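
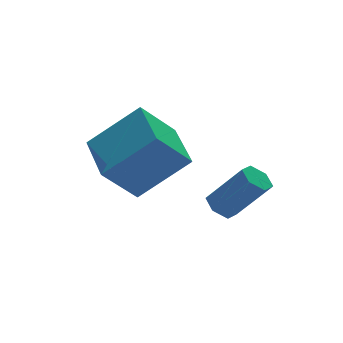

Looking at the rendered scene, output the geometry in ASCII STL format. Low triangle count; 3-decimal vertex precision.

solid 
facet normal -0.692 0.299 -0.657
outer loop
vertex -2.076 -0.122 1.0
vertex -1.569 1.784 1.332
vertex -0.907 -0.211 -0.272
endloop
endfacet
facet normal -0.253 -0.953 -0.166
outer loop
vertex 0.609 -0.864 1.168
vertex -2.076 -0.122 1.0
vertex -0.907 -0.211 -0.272
endloop
endfacet
facet normal -0.692 0.299 -0.657
outer loop
vertex -0.907 -0.211 -0.272
vertex -1.569 1.784 1.332
vertex -0.4 1.695 0.06
endloop
endfacet
facet normal 0.676 -0.052 -0.735
outer loop
vertex -0.4 1.695 0.06
vertex 0.609 -0.864 1.168
vertex -0.907 -0.211 -0.272
endloop
endfacet
facet normal -0.676 0.052 0.735
outer loop
vertex -2.076 -0.122 1.0
vertex -0.053 1.131 2.772
vertex -1.569 1.784 1.332
endloop
endfacet
facet normal -0.253 -0.953 -0.166
outer loop
vertex -0.56 -0.775 2.44
vertex -2.076 -0.122 1.0
vertex 0.609 -0.864 1.168
endloop
endfacet
facet normal -0.676 0.052 0.735
outer loop
vertex -0.56 -0.775 2.44
vertex -0.053 1.131 2.772
vertex -2.076 -0.122 1.0
endloop
endfacet
facet normal 0.253 0.953 0.166
outer loop
vertex -1.569 1.784 1.332
vertex -0.053 1.131 2.772
vertex -0.4 1.695 0.06
endloop
endfacet
facet normal 0.676 -0.052 -0.735
outer loop
vertex 1.116 1.042 1.5
vertex 0.609 -0.864 1.168
vertex -0.4 1.695 0.06
endloop
endfacet
facet normal 0.253 0.953 0.166
outer loop
vertex -0.4 1.695 0.06
vertex -0.053 1.131 2.772
vertex 1.116 1.042 1.5
endloop
endfacet
facet normal 0.692 -0.299 0.657
outer loop
vertex 1.116 1.042 1.5
vertex -0.56 -0.775 2.44
vertex 0.609 -0.864 1.168
endloop
endfacet
facet normal 0.692 -0.299 0.657
outer loop
vertex -0.053 1.131 2.772
vertex -0.56 -0.775 2.44
vertex 1.116 1.042 1.5
endloop
endfacet
facet normal -0.455 0.426 -0.782
outer loop
vertex 2.096 -1.021 -1.507
vertex 1.682 -0.789 -1.14
vertex 2.181 -0.48 -1.262
endloop
endfacet
facet normal 0.879 0.075 -0.471
outer loop
vertex 2.096 -1.021 -1.507
vertex 2.181 -0.48 -1.262
vertex 2.912 -1.782 -0.108
endloop
endfacet
facet normal 0.879 0.075 -0.471
outer loop
vertex 2.912 -1.782 -0.108
vertex 2.181 -0.48 -1.262
vertex 2.997 -1.241 0.137
endloop
endfacet
facet normal 0.457 -0.426 0.781
outer loop
vertex 2.912 -1.782 -0.108
vertex 2.997 -1.241 0.137
vertex 2.498 -1.551 0.26
endloop
endfacet
facet normal -0.455 0.426 -0.782
outer loop
vertex 2.181 -0.48 -1.262
vertex 1.682 -0.789 -1.14
vertex 1.767 -0.248 -0.895
endloop
endfacet
facet normal 0.562 0.818 0.117
outer loop
vertex 2.181 -0.48 -1.262
vertex 1.767 -0.248 -0.895
vertex 2.997 -1.241 0.137
endloop
endfacet
facet normal 0.562 0.818 0.117
outer loop
vertex 2.997 -1.241 0.137
vertex 1.767 -0.248 -0.895
vertex 2.583 -1.009 0.504
endloop
endfacet
facet normal 0.456 -0.424 0.782
outer loop
vertex 2.997 -1.241 0.137
vertex 2.583 -1.009 0.504
vertex 2.498 -1.551 0.26
endloop
endfacet
facet normal -0.457 0.426 -0.781
outer loop
vertex 1.767 -0.248 -0.895
vertex 1.682 -0.789 -1.14
vertex 1.268 -0.558 -0.772
endloop
endfacet
facet normal -0.317 0.743 0.589
outer loop
vertex 1.767 -0.248 -0.895
vertex 1.268 -0.558 -0.772
vertex 2.583 -1.009 0.504
endloop
endfacet
facet normal -0.317 0.743 0.589
outer loop
vertex 2.583 -1.009 0.504
vertex 1.268 -0.558 -0.772
vertex 2.084 -1.319 0.627
endloop
endfacet
facet normal 0.456 -0.424 0.782
outer loop
vertex 2.583 -1.009 0.504
vertex 2.084 -1.319 0.627
vertex 2.498 -1.551 0.26
endloop
endfacet
facet normal -0.457 0.426 -0.781
outer loop
vertex 1.268 -0.558 -0.772
vertex 1.682 -0.789 -1.14
vertex 1.183 -1.099 -1.017
endloop
endfacet
facet normal -0.879 -0.075 0.471
outer loop
vertex 1.268 -0.558 -0.772
vertex 1.183 -1.099 -1.017
vertex 2.084 -1.319 0.627
endloop
endfacet
facet normal -0.879 -0.075 0.471
outer loop
vertex 2.084 -1.319 0.627
vertex 1.183 -1.099 -1.017
vertex 1.999 -1.86 0.382
endloop
endfacet
facet normal 0.455 -0.426 0.782
outer loop
vertex 2.084 -1.319 0.627
vertex 1.999 -1.86 0.382
vertex 2.498 -1.551 0.26
endloop
endfacet
facet normal -0.456 0.424 -0.782
outer loop
vertex 1.183 -1.099 -1.017
vertex 1.682 -0.789 -1.14
vertex 1.597 -1.331 -1.384
endloop
endfacet
facet normal -0.562 -0.818 -0.117
outer loop
vertex 1.183 -1.099 -1.017
vertex 1.597 -1.331 -1.384
vertex 1.999 -1.86 0.382
endloop
endfacet
facet normal -0.562 -0.818 -0.117
outer loop
vertex 1.999 -1.86 0.382
vertex 1.597 -1.331 -1.384
vertex 2.413 -2.092 0.015
endloop
endfacet
facet normal 0.455 -0.426 0.782
outer loop
vertex 1.999 -1.86 0.382
vertex 2.413 -2.092 0.015
vertex 2.498 -1.551 0.26
endloop
endfacet
facet normal -0.456 0.424 -0.782
outer loop
vertex 1.597 -1.331 -1.384
vertex 1.682 -0.789 -1.14
vertex 2.096 -1.021 -1.507
endloop
endfacet
facet normal 0.317 -0.743 -0.589
outer loop
vertex 1.597 -1.331 -1.384
vertex 2.096 -1.021 -1.507
vertex 2.413 -2.092 0.015
endloop
endfacet
facet normal 0.317 -0.743 -0.589
outer loop
vertex 2.413 -2.092 0.015
vertex 2.096 -1.021 -1.507
vertex 2.912 -1.782 -0.108
endloop
endfacet
facet normal 0.457 -0.426 0.781
outer loop
vertex 2.413 -2.092 0.015
vertex 2.912 -1.782 -0.108
vertex 2.498 -1.551 0.26
endloop
endfacet

endsolid


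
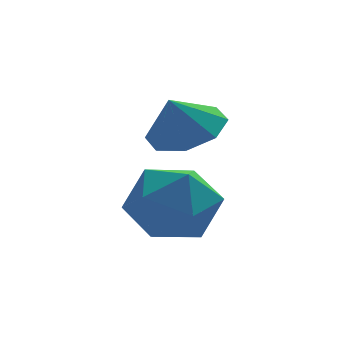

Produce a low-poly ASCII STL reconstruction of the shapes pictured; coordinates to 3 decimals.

solid 
facet normal 0.388 0.240 -0.890
outer loop
vertex 0.701 -0.025 -0.304
vertex 0.141 0.863 -0.309
vertex 1.095 0.589 0.033
endloop
endfacet
facet normal 0.360 -0.616 0.701
outer loop
vertex 0.701 -0.025 -0.304
vertex 1.095 0.589 0.033
vertex -0.321 0.577 0.749
endloop
endfacet
facet normal 0.388 0.240 -0.890
outer loop
vertex 1.095 0.589 0.033
vertex 0.141 0.863 -0.309
vertex 0.93 1.363 0.17
endloop
endfacet
facet normal 0.451 -0.062 0.891
outer loop
vertex 1.095 0.589 0.033
vertex 0.93 1.363 0.17
vertex -0.321 0.577 0.749
endloop
endfacet
facet normal 0.388 0.239 -0.890
outer loop
vertex 0.93 1.363 0.17
vertex 0.141 0.863 -0.309
vertex 0.303 1.845 0.026
endloop
endfacet
facet normal 0.134 0.440 0.888
outer loop
vertex 0.93 1.363 0.17
vertex 0.303 1.845 0.026
vertex -0.321 0.577 0.749
endloop
endfacet
facet normal 0.389 0.239 -0.890
outer loop
vertex 0.303 1.845 0.026
vertex 0.141 0.863 -0.309
vertex -0.419 1.751 -0.315
endloop
endfacet
facet normal -0.405 0.595 0.694
outer loop
vertex 0.303 1.845 0.026
vertex -0.419 1.751 -0.315
vertex -0.321 0.577 0.749
endloop
endfacet
facet normal 0.389 0.239 -0.890
outer loop
vertex -0.419 1.751 -0.315
vertex 0.141 0.863 -0.309
vertex -0.813 1.137 -0.652
endloop
endfacet
facet normal -0.850 0.313 0.424
outer loop
vertex -0.419 1.751 -0.315
vertex -0.813 1.137 -0.652
vertex -0.321 0.577 0.749
endloop
endfacet
facet normal 0.389 0.240 -0.890
outer loop
vertex -0.813 1.137 -0.652
vertex 0.141 0.863 -0.309
vertex -0.648 0.362 -0.789
endloop
endfacet
facet normal -0.942 -0.242 0.234
outer loop
vertex -0.813 1.137 -0.652
vertex -0.648 0.362 -0.789
vertex -0.321 0.577 0.749
endloop
endfacet
facet normal 0.389 0.240 -0.890
outer loop
vertex -0.648 0.362 -0.789
vertex 0.141 0.863 -0.309
vertex -0.021 -0.119 -0.645
endloop
endfacet
facet normal -0.625 -0.744 0.237
outer loop
vertex -0.648 0.362 -0.789
vertex -0.021 -0.119 -0.645
vertex -0.321 0.577 0.749
endloop
endfacet
facet normal 0.389 0.240 -0.889
outer loop
vertex -0.021 -0.119 -0.645
vertex 0.141 0.863 -0.309
vertex 0.701 -0.025 -0.304
endloop
endfacet
facet normal -0.086 -0.899 0.430
outer loop
vertex -0.021 -0.119 -0.645
vertex 0.701 -0.025 -0.304
vertex -0.321 0.577 0.749
endloop
endfacet
facet normal -0.718 0.653 0.241
outer loop
vertex -0.694 0.461 -2.141
vertex -1.552 -0.445 -2.241
vertex -0.991 -0.234 -1.143
endloop
endfacet
facet normal -0.099 0.830 0.549
outer loop
vertex -0.694 0.461 -2.141
vertex -0.991 -0.234 -1.143
vertex 0.205 0.058 -1.37
endloop
endfacet
facet normal 0.386 0.922 0.032
outer loop
vertex -0.694 0.461 -2.141
vertex 0.205 0.058 -1.37
vertex 0.382 0.027 -2.608
endloop
endfacet
facet normal 0.066 0.802 -0.594
outer loop
vertex -0.694 0.461 -2.141
vertex 0.382 0.027 -2.608
vertex -0.703 -0.283 -3.146
endloop
endfacet
facet normal -0.617 0.635 -0.465
outer loop
vertex -0.694 0.461 -2.141
vertex -0.703 -0.283 -3.146
vertex -1.552 -0.445 -2.241
endloop
endfacet
facet normal 0.112 0.281 0.953
outer loop
vertex 0.205 0.058 -1.37
vertex -0.991 -0.234 -1.143
vertex -0.097 -1.097 -0.994
endloop
endfacet
facet normal -0.890 -0.006 0.456
outer loop
vertex -0.991 -0.234 -1.143
vertex -1.552 -0.445 -2.241
vertex -1.182 -1.407 -1.532
endloop
endfacet
facet normal -0.726 -0.034 -0.687
outer loop
vertex -1.552 -0.445 -2.241
vertex -0.703 -0.283 -3.146
vertex -1.005 -1.438 -2.77
endloop
endfacet
facet normal 0.377 0.236 -0.896
outer loop
vertex -0.703 -0.283 -3.146
vertex 0.382 0.027 -2.608
vertex 0.191 -1.146 -2.997
endloop
endfacet
facet normal 0.895 0.431 0.117
outer loop
vertex 0.382 0.027 -2.608
vertex 0.205 0.058 -1.37
vertex 0.752 -0.935 -1.899
endloop
endfacet
facet normal -0.066 -0.802 0.594
outer loop
vertex -0.106 -1.841 -1.999
vertex -0.097 -1.097 -0.994
vertex -1.182 -1.407 -1.532
endloop
endfacet
facet normal -0.386 -0.922 -0.032
outer loop
vertex -0.106 -1.841 -1.999
vertex -1.182 -1.407 -1.532
vertex -1.005 -1.438 -2.77
endloop
endfacet
facet normal 0.099 -0.830 -0.549
outer loop
vertex -0.106 -1.841 -1.999
vertex -1.005 -1.438 -2.77
vertex 0.191 -1.146 -2.997
endloop
endfacet
facet normal 0.718 -0.653 -0.241
outer loop
vertex -0.106 -1.841 -1.999
vertex 0.191 -1.146 -2.997
vertex 0.752 -0.935 -1.899
endloop
endfacet
facet normal 0.617 -0.635 0.465
outer loop
vertex -0.106 -1.841 -1.999
vertex 0.752 -0.935 -1.899
vertex -0.097 -1.097 -0.994
endloop
endfacet
facet normal -0.377 -0.236 0.896
outer loop
vertex -1.182 -1.407 -1.532
vertex -0.097 -1.097 -0.994
vertex -0.991 -0.234 -1.143
endloop
endfacet
facet normal -0.895 -0.431 -0.117
outer loop
vertex -1.005 -1.438 -2.77
vertex -1.182 -1.407 -1.532
vertex -1.552 -0.445 -2.241
endloop
endfacet
facet normal -0.112 -0.281 -0.953
outer loop
vertex 0.191 -1.146 -2.997
vertex -1.005 -1.438 -2.77
vertex -0.703 -0.283 -3.146
endloop
endfacet
facet normal 0.890 0.006 -0.456
outer loop
vertex 0.752 -0.935 -1.899
vertex 0.191 -1.146 -2.997
vertex 0.382 0.027 -2.608
endloop
endfacet
facet normal 0.726 0.034 0.687
outer loop
vertex -0.097 -1.097 -0.994
vertex 0.752 -0.935 -1.899
vertex 0.205 0.058 -1.37
endloop
endfacet

endsolid


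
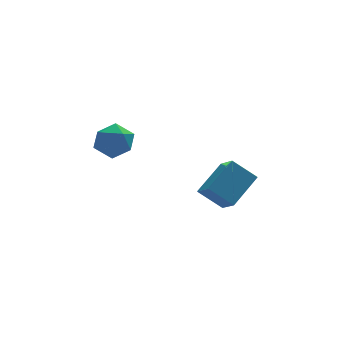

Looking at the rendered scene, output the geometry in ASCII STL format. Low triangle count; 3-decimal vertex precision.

solid 
facet normal -0.707 -0.494 -0.505
outer loop
vertex 1.358 -2.896 -0.712
vertex 0.346 -2.394 0.213
vertex 1.175 -1.85 -1.479
endloop
endfacet
facet normal 0.693 -0.343 -0.634
outer loop
vertex 2.554 -0.886 -0.493
vertex 1.358 -2.896 -0.712
vertex 1.175 -1.85 -1.479
endloop
endfacet
facet normal -0.707 -0.494 -0.505
outer loop
vertex 1.175 -1.85 -1.479
vertex 0.346 -2.394 0.213
vertex 0.163 -1.348 -0.554
endloop
endfacet
facet normal -0.139 0.798 -0.586
outer loop
vertex 0.163 -1.348 -0.554
vertex 2.554 -0.886 -0.493
vertex 1.175 -1.85 -1.479
endloop
endfacet
facet normal 0.139 -0.798 0.586
outer loop
vertex 1.358 -2.896 -0.712
vertex 1.725 -1.43 1.199
vertex 0.346 -2.394 0.213
endloop
endfacet
facet normal 0.693 -0.343 -0.634
outer loop
vertex 2.737 -1.932 0.274
vertex 1.358 -2.896 -0.712
vertex 2.554 -0.886 -0.493
endloop
endfacet
facet normal 0.139 -0.798 0.586
outer loop
vertex 2.737 -1.932 0.274
vertex 1.725 -1.43 1.199
vertex 1.358 -2.896 -0.712
endloop
endfacet
facet normal -0.693 0.343 0.634
outer loop
vertex 0.346 -2.394 0.213
vertex 1.725 -1.43 1.199
vertex 0.163 -1.348 -0.554
endloop
endfacet
facet normal -0.139 0.798 -0.586
outer loop
vertex 1.542 -0.384 0.432
vertex 2.554 -0.886 -0.493
vertex 0.163 -1.348 -0.554
endloop
endfacet
facet normal -0.693 0.343 0.634
outer loop
vertex 0.163 -1.348 -0.554
vertex 1.725 -1.43 1.199
vertex 1.542 -0.384 0.432
endloop
endfacet
facet normal 0.707 0.494 0.505
outer loop
vertex 1.542 -0.384 0.432
vertex 2.737 -1.932 0.274
vertex 2.554 -0.886 -0.493
endloop
endfacet
facet normal 0.707 0.494 0.505
outer loop
vertex 1.725 -1.43 1.199
vertex 2.737 -1.932 0.274
vertex 1.542 -0.384 0.432
endloop
endfacet
facet normal -0.921 0.247 0.301
outer loop
vertex -4.494 -1.577 3.095
vertex -4.215 -1.684 4.037
vertex -4.125 -0.806 3.592
endloop
endfacet
facet normal -0.760 0.568 -0.316
outer loop
vertex -4.494 -1.577 3.095
vertex -4.125 -0.806 3.592
vertex -3.855 -0.966 2.655
endloop
endfacet
facet normal -0.605 0.061 -0.794
outer loop
vertex -4.494 -1.577 3.095
vertex -3.855 -0.966 2.655
vertex -3.777 -1.942 2.521
endloop
endfacet
facet normal -0.670 -0.573 -0.472
outer loop
vertex -4.494 -1.577 3.095
vertex -3.777 -1.942 2.521
vertex -4.0 -2.386 3.376
endloop
endfacet
facet normal -0.865 -0.457 0.204
outer loop
vertex -4.494 -1.577 3.095
vertex -4.0 -2.386 3.376
vertex -4.215 -1.684 4.037
endloop
endfacet
facet normal -0.175 0.961 -0.214
outer loop
vertex -3.855 -0.966 2.655
vertex -4.125 -0.806 3.592
vertex -3.18 -0.694 3.324
endloop
endfacet
facet normal -0.435 0.442 0.785
outer loop
vertex -4.125 -0.806 3.592
vertex -4.215 -1.684 4.037
vertex -3.403 -1.138 4.179
endloop
endfacet
facet normal -0.343 -0.698 0.629
outer loop
vertex -4.215 -1.684 4.037
vertex -4.0 -2.386 3.376
vertex -3.325 -2.114 4.045
endloop
endfacet
facet normal -0.027 -0.884 -0.466
outer loop
vertex -4.0 -2.386 3.376
vertex -3.777 -1.942 2.521
vertex -3.055 -2.274 3.108
endloop
endfacet
facet normal 0.077 0.142 -0.987
outer loop
vertex -3.777 -1.942 2.521
vertex -3.855 -0.966 2.655
vertex -2.965 -1.396 2.663
endloop
endfacet
facet normal 0.670 0.573 0.472
outer loop
vertex -2.686 -1.503 3.605
vertex -3.18 -0.694 3.324
vertex -3.403 -1.138 4.179
endloop
endfacet
facet normal 0.605 -0.061 0.794
outer loop
vertex -2.686 -1.503 3.605
vertex -3.403 -1.138 4.179
vertex -3.325 -2.114 4.045
endloop
endfacet
facet normal 0.760 -0.568 0.316
outer loop
vertex -2.686 -1.503 3.605
vertex -3.325 -2.114 4.045
vertex -3.055 -2.274 3.108
endloop
endfacet
facet normal 0.921 -0.247 -0.301
outer loop
vertex -2.686 -1.503 3.605
vertex -3.055 -2.274 3.108
vertex -2.965 -1.396 2.663
endloop
endfacet
facet normal 0.865 0.457 -0.204
outer loop
vertex -2.686 -1.503 3.605
vertex -2.965 -1.396 2.663
vertex -3.18 -0.694 3.324
endloop
endfacet
facet normal 0.027 0.884 0.466
outer loop
vertex -3.403 -1.138 4.179
vertex -3.18 -0.694 3.324
vertex -4.125 -0.806 3.592
endloop
endfacet
facet normal -0.077 -0.142 0.987
outer loop
vertex -3.325 -2.114 4.045
vertex -3.403 -1.138 4.179
vertex -4.215 -1.684 4.037
endloop
endfacet
facet normal 0.175 -0.961 0.214
outer loop
vertex -3.055 -2.274 3.108
vertex -3.325 -2.114 4.045
vertex -4.0 -2.386 3.376
endloop
endfacet
facet normal 0.435 -0.442 -0.785
outer loop
vertex -2.965 -1.396 2.663
vertex -3.055 -2.274 3.108
vertex -3.777 -1.942 2.521
endloop
endfacet
facet normal 0.343 0.698 -0.629
outer loop
vertex -3.18 -0.694 3.324
vertex -2.965 -1.396 2.663
vertex -3.855 -0.966 2.655
endloop
endfacet

endsolid


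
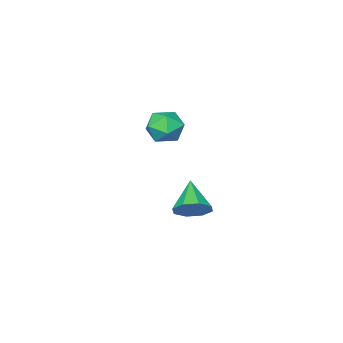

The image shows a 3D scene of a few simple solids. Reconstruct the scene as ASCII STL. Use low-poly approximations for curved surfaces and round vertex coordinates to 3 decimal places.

solid 
facet normal 0.471 0.642 -0.605
outer loop
vertex -0.738 1.172 -1.985
vertex -1.509 1.037 -2.729
vertex -1.359 1.71 -1.898
endloop
endfacet
facet normal 0.212 0.087 0.973
outer loop
vertex -0.738 1.172 -1.985
vertex -1.359 1.71 -1.898
vertex -2.491 -0.297 -1.471
endloop
endfacet
facet normal 0.472 0.641 -0.605
outer loop
vertex -1.359 1.71 -1.898
vertex -1.509 1.037 -2.729
vertex -2.068 1.855 -2.298
endloop
endfacet
facet normal -0.388 0.396 0.832
outer loop
vertex -1.359 1.71 -1.898
vertex -2.068 1.855 -2.298
vertex -2.491 -0.297 -1.471
endloop
endfacet
facet normal 0.472 0.641 -0.605
outer loop
vertex -2.068 1.855 -2.298
vertex -1.509 1.037 -2.729
vertex -2.45 1.52 -2.951
endloop
endfacet
facet normal -0.881 0.310 0.356
outer loop
vertex -2.068 1.855 -2.298
vertex -2.45 1.52 -2.951
vertex -2.491 -0.297 -1.471
endloop
endfacet
facet normal 0.472 0.641 -0.605
outer loop
vertex -2.45 1.52 -2.951
vertex -1.509 1.037 -2.729
vertex -2.28 0.902 -3.473
endloop
endfacet
facet normal -0.977 -0.121 -0.175
outer loop
vertex -2.45 1.52 -2.951
vertex -2.28 0.902 -3.473
vertex -2.491 -0.297 -1.471
endloop
endfacet
facet normal 0.472 0.641 -0.605
outer loop
vertex -2.28 0.902 -3.473
vertex -1.509 1.037 -2.729
vertex -1.66 0.364 -3.56
endloop
endfacet
facet normal -0.620 -0.642 -0.450
outer loop
vertex -2.28 0.902 -3.473
vertex -1.66 0.364 -3.56
vertex -2.491 -0.297 -1.471
endloop
endfacet
facet normal 0.472 0.641 -0.605
outer loop
vertex -1.66 0.364 -3.56
vertex -1.509 1.037 -2.729
vertex -0.951 0.219 -3.16
endloop
endfacet
facet normal -0.020 -0.951 -0.309
outer loop
vertex -1.66 0.364 -3.56
vertex -0.951 0.219 -3.16
vertex -2.491 -0.297 -1.471
endloop
endfacet
facet normal 0.472 0.641 -0.606
outer loop
vertex -0.951 0.219 -3.16
vertex -1.509 1.037 -2.729
vertex -0.569 0.554 -2.508
endloop
endfacet
facet normal 0.473 -0.865 0.167
outer loop
vertex -0.951 0.219 -3.16
vertex -0.569 0.554 -2.508
vertex -2.491 -0.297 -1.471
endloop
endfacet
facet normal 0.472 0.641 -0.605
outer loop
vertex -0.569 0.554 -2.508
vertex -1.509 1.037 -2.729
vertex -0.738 1.172 -1.985
endloop
endfacet
facet normal 0.569 -0.435 0.698
outer loop
vertex -0.569 0.554 -2.508
vertex -0.738 1.172 -1.985
vertex -2.491 -0.297 -1.471
endloop
endfacet
facet normal -0.060 0.987 -0.149
outer loop
vertex 0.074 1.739 3.125
vertex -0.251 1.879 4.182
vertex 0.833 1.906 3.924
endloop
endfacet
facet normal 0.441 0.697 -0.565
outer loop
vertex 0.074 1.739 3.125
vertex 0.833 1.906 3.924
vertex 1.018 1.146 3.131
endloop
endfacet
facet normal 0.131 0.198 -0.971
outer loop
vertex 0.074 1.739 3.125
vertex 1.018 1.146 3.131
vertex 0.048 0.648 2.899
endloop
endfacet
facet normal -0.564 0.180 -0.806
outer loop
vertex 0.074 1.739 3.125
vertex 0.048 0.648 2.899
vertex -0.736 1.101 3.549
endloop
endfacet
facet normal -0.682 0.668 -0.298
outer loop
vertex 0.074 1.739 3.125
vertex -0.736 1.101 3.549
vertex -0.251 1.879 4.182
endloop
endfacet
facet normal 0.917 0.373 -0.143
outer loop
vertex 1.018 1.146 3.131
vertex 0.833 1.906 3.924
vertex 1.276 0.919 4.191
endloop
endfacet
facet normal 0.105 0.842 0.529
outer loop
vertex 0.833 1.906 3.924
vertex -0.251 1.879 4.182
vertex 0.492 1.372 4.841
endloop
endfacet
facet normal -0.900 0.326 0.289
outer loop
vertex -0.251 1.879 4.182
vertex -0.736 1.101 3.549
vertex -0.478 0.874 4.609
endloop
endfacet
facet normal -0.709 -0.462 -0.533
outer loop
vertex -0.736 1.101 3.549
vertex 0.048 0.648 2.899
vertex -0.293 0.114 3.816
endloop
endfacet
facet normal 0.414 -0.434 -0.800
outer loop
vertex 0.048 0.648 2.899
vertex 1.018 1.146 3.131
vertex 0.791 0.141 3.558
endloop
endfacet
facet normal 0.564 -0.180 0.806
outer loop
vertex 0.466 0.281 4.615
vertex 1.276 0.919 4.191
vertex 0.492 1.372 4.841
endloop
endfacet
facet normal -0.131 -0.198 0.971
outer loop
vertex 0.466 0.281 4.615
vertex 0.492 1.372 4.841
vertex -0.478 0.874 4.609
endloop
endfacet
facet normal -0.441 -0.697 0.565
outer loop
vertex 0.466 0.281 4.615
vertex -0.478 0.874 4.609
vertex -0.293 0.114 3.816
endloop
endfacet
facet normal 0.060 -0.987 0.149
outer loop
vertex 0.466 0.281 4.615
vertex -0.293 0.114 3.816
vertex 0.791 0.141 3.558
endloop
endfacet
facet normal 0.682 -0.668 0.298
outer loop
vertex 0.466 0.281 4.615
vertex 0.791 0.141 3.558
vertex 1.276 0.919 4.191
endloop
endfacet
facet normal 0.709 0.462 0.533
outer loop
vertex 0.492 1.372 4.841
vertex 1.276 0.919 4.191
vertex 0.833 1.906 3.924
endloop
endfacet
facet normal -0.414 0.434 0.800
outer loop
vertex -0.478 0.874 4.609
vertex 0.492 1.372 4.841
vertex -0.251 1.879 4.182
endloop
endfacet
facet normal -0.917 -0.373 0.143
outer loop
vertex -0.293 0.114 3.816
vertex -0.478 0.874 4.609
vertex -0.736 1.101 3.549
endloop
endfacet
facet normal -0.105 -0.842 -0.529
outer loop
vertex 0.791 0.141 3.558
vertex -0.293 0.114 3.816
vertex 0.048 0.648 2.899
endloop
endfacet
facet normal 0.900 -0.326 -0.289
outer loop
vertex 1.276 0.919 4.191
vertex 0.791 0.141 3.558
vertex 1.018 1.146 3.131
endloop
endfacet

endsolid


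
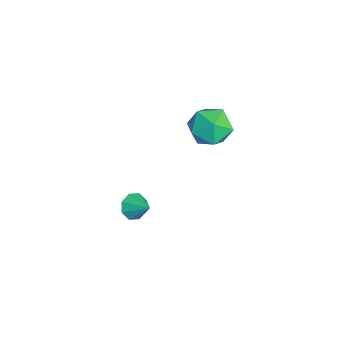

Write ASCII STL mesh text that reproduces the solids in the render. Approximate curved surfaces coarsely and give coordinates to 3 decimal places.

solid 
facet normal 0.070 0.041 0.997
outer loop
vertex -4.146 0.222 4.748
vertex -4.055 -1.015 4.793
vertex -3.031 -0.321 4.692
endloop
endfacet
facet normal 0.342 0.630 0.698
outer loop
vertex -4.146 0.222 4.748
vertex -3.031 -0.321 4.692
vertex -3.292 0.641 3.952
endloop
endfacet
facet normal -0.172 0.936 0.308
outer loop
vertex -4.146 0.222 4.748
vertex -3.292 0.641 3.952
vertex -4.476 0.54 3.596
endloop
endfacet
facet normal -0.761 0.536 0.366
outer loop
vertex -4.146 0.222 4.748
vertex -4.476 0.54 3.596
vertex -4.947 -0.483 4.116
endloop
endfacet
facet normal -0.611 -0.016 0.792
outer loop
vertex -4.146 0.222 4.748
vertex -4.947 -0.483 4.116
vertex -4.055 -1.015 4.793
endloop
endfacet
facet normal 0.866 0.431 0.255
outer loop
vertex -3.292 0.641 3.952
vertex -3.031 -0.321 4.692
vertex -2.673 -0.337 3.504
endloop
endfacet
facet normal 0.426 -0.522 0.739
outer loop
vertex -3.031 -0.321 4.692
vertex -4.055 -1.015 4.793
vertex -3.144 -1.36 4.024
endloop
endfacet
facet normal -0.676 -0.614 0.408
outer loop
vertex -4.055 -1.015 4.793
vertex -4.947 -0.483 4.116
vertex -4.328 -1.461 3.668
endloop
endfacet
facet normal -0.918 0.280 -0.280
outer loop
vertex -4.947 -0.483 4.116
vertex -4.476 0.54 3.596
vertex -4.589 -0.499 2.928
endloop
endfacet
facet normal 0.034 0.926 -0.375
outer loop
vertex -4.476 0.54 3.596
vertex -3.292 0.641 3.952
vertex -3.565 0.195 2.827
endloop
endfacet
facet normal 0.761 -0.536 -0.366
outer loop
vertex -3.474 -1.042 2.872
vertex -2.673 -0.337 3.504
vertex -3.144 -1.36 4.024
endloop
endfacet
facet normal 0.172 -0.936 -0.308
outer loop
vertex -3.474 -1.042 2.872
vertex -3.144 -1.36 4.024
vertex -4.328 -1.461 3.668
endloop
endfacet
facet normal -0.342 -0.630 -0.698
outer loop
vertex -3.474 -1.042 2.872
vertex -4.328 -1.461 3.668
vertex -4.589 -0.499 2.928
endloop
endfacet
facet normal -0.070 -0.041 -0.997
outer loop
vertex -3.474 -1.042 2.872
vertex -4.589 -0.499 2.928
vertex -3.565 0.195 2.827
endloop
endfacet
facet normal 0.611 0.016 -0.792
outer loop
vertex -3.474 -1.042 2.872
vertex -3.565 0.195 2.827
vertex -2.673 -0.337 3.504
endloop
endfacet
facet normal 0.918 -0.280 0.280
outer loop
vertex -3.144 -1.36 4.024
vertex -2.673 -0.337 3.504
vertex -3.031 -0.321 4.692
endloop
endfacet
facet normal -0.034 -0.926 0.375
outer loop
vertex -4.328 -1.461 3.668
vertex -3.144 -1.36 4.024
vertex -4.055 -1.015 4.793
endloop
endfacet
facet normal -0.866 -0.431 -0.255
outer loop
vertex -4.589 -0.499 2.928
vertex -4.328 -1.461 3.668
vertex -4.947 -0.483 4.116
endloop
endfacet
facet normal -0.426 0.522 -0.739
outer loop
vertex -3.565 0.195 2.827
vertex -4.589 -0.499 2.928
vertex -4.476 0.54 3.596
endloop
endfacet
facet normal 0.676 0.614 -0.408
outer loop
vertex -2.673 -0.337 3.504
vertex -3.565 0.195 2.827
vertex -3.292 0.641 3.952
endloop
endfacet
facet normal -0.654 -0.534 -0.535
outer loop
vertex -3.512 -4.359 -3.031
vertex -4.112 -4.063 -2.593
vertex -3.74 -3.843 -3.267
endloop
endfacet
facet normal 0.894 0.215 -0.394
outer loop
vertex -3.512 -4.359 -3.031
vertex -3.74 -3.843 -3.267
vertex -3.248 -3.357 -1.887
endloop
endfacet
facet normal -0.654 -0.534 -0.535
outer loop
vertex -3.74 -3.843 -3.267
vertex -4.112 -4.063 -2.593
vertex -4.187 -3.455 -3.108
endloop
endfacet
facet normal 0.494 0.750 -0.440
outer loop
vertex -3.74 -3.843 -3.267
vertex -4.187 -3.455 -3.108
vertex -3.248 -3.357 -1.887
endloop
endfacet
facet normal -0.655 -0.534 -0.535
outer loop
vertex -4.187 -3.455 -3.108
vertex -4.112 -4.063 -2.593
vertex -4.589 -3.423 -2.648
endloop
endfacet
facet normal -0.006 0.997 -0.075
outer loop
vertex -4.187 -3.455 -3.108
vertex -4.589 -3.423 -2.648
vertex -3.248 -3.357 -1.887
endloop
endfacet
facet normal -0.654 -0.534 -0.536
outer loop
vertex -4.589 -3.423 -2.648
vertex -4.112 -4.063 -2.593
vertex -4.712 -3.766 -2.156
endloop
endfacet
facet normal -0.317 0.813 0.488
outer loop
vertex -4.589 -3.423 -2.648
vertex -4.712 -3.766 -2.156
vertex -3.248 -3.357 -1.887
endloop
endfacet
facet normal -0.654 -0.534 -0.535
outer loop
vertex -4.712 -3.766 -2.156
vertex -4.112 -4.063 -2.593
vertex -4.483 -4.283 -1.92
endloop
endfacet
facet normal -0.254 0.306 0.917
outer loop
vertex -4.712 -3.766 -2.156
vertex -4.483 -4.283 -1.92
vertex -3.248 -3.357 -1.887
endloop
endfacet
facet normal -0.654 -0.535 -0.535
outer loop
vertex -4.483 -4.283 -1.92
vertex -4.112 -4.063 -2.593
vertex -4.037 -4.67 -2.078
endloop
endfacet
facet normal 0.144 -0.227 0.963
outer loop
vertex -4.483 -4.283 -1.92
vertex -4.037 -4.67 -2.078
vertex -3.248 -3.357 -1.887
endloop
endfacet
facet normal -0.654 -0.535 -0.535
outer loop
vertex -4.037 -4.67 -2.078
vertex -4.112 -4.063 -2.593
vertex -3.634 -4.702 -2.539
endloop
endfacet
facet normal 0.646 -0.475 0.598
outer loop
vertex -4.037 -4.67 -2.078
vertex -3.634 -4.702 -2.539
vertex -3.248 -3.357 -1.887
endloop
endfacet
facet normal -0.654 -0.535 -0.535
outer loop
vertex -3.634 -4.702 -2.539
vertex -4.112 -4.063 -2.593
vertex -3.512 -4.359 -3.031
endloop
endfacet
facet normal 0.956 -0.291 0.034
outer loop
vertex -3.634 -4.702 -2.539
vertex -3.512 -4.359 -3.031
vertex -3.248 -3.357 -1.887
endloop
endfacet

endsolid


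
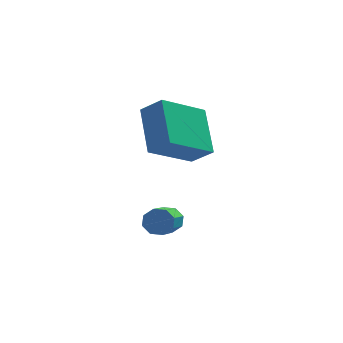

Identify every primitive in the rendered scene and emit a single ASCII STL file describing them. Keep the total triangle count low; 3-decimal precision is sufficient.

solid 
facet normal -0.703 0.372 -0.607
outer loop
vertex 0.026 3.114 2.252
vertex 1.454 4.248 1.294
vertex 0.354 1.59 0.937
endloop
endfacet
facet normal -0.693 -0.551 0.465
outer loop
vertex 1.106 1.192 1.586
vertex 0.026 3.114 2.252
vertex 0.354 1.59 0.937
endloop
endfacet
facet normal -0.702 0.372 -0.607
outer loop
vertex 0.354 1.59 0.937
vertex 1.454 4.248 1.294
vertex 1.783 2.724 -0.021
endloop
endfacet
facet normal 0.161 -0.747 -0.645
outer loop
vertex 1.783 2.724 -0.021
vertex 1.106 1.192 1.586
vertex 0.354 1.59 0.937
endloop
endfacet
facet normal -0.161 0.747 0.645
outer loop
vertex 0.026 3.114 2.252
vertex 2.206 3.85 1.943
vertex 1.454 4.248 1.294
endloop
endfacet
facet normal -0.693 -0.551 0.465
outer loop
vertex 0.777 2.716 2.901
vertex 0.026 3.114 2.252
vertex 1.106 1.192 1.586
endloop
endfacet
facet normal -0.161 0.747 0.645
outer loop
vertex 0.777 2.716 2.901
vertex 2.206 3.85 1.943
vertex 0.026 3.114 2.252
endloop
endfacet
facet normal 0.693 0.551 -0.465
outer loop
vertex 1.454 4.248 1.294
vertex 2.206 3.85 1.943
vertex 1.783 2.724 -0.021
endloop
endfacet
facet normal 0.161 -0.747 -0.645
outer loop
vertex 2.534 2.326 0.628
vertex 1.106 1.192 1.586
vertex 1.783 2.724 -0.021
endloop
endfacet
facet normal 0.693 0.550 -0.465
outer loop
vertex 1.783 2.724 -0.021
vertex 2.206 3.85 1.943
vertex 2.534 2.326 0.628
endloop
endfacet
facet normal 0.702 -0.372 0.607
outer loop
vertex 2.534 2.326 0.628
vertex 0.777 2.716 2.901
vertex 1.106 1.192 1.586
endloop
endfacet
facet normal 0.702 -0.372 0.607
outer loop
vertex 2.206 3.85 1.943
vertex 0.777 2.716 2.901
vertex 2.534 2.326 0.628
endloop
endfacet
facet normal 0.135 0.896 -0.424
outer loop
vertex 1.181 1.306 -2.732
vertex 1.014 1.555 -2.259
vertex 1.506 1.384 -2.464
endloop
endfacet
facet normal 0.638 -0.405 -0.655
outer loop
vertex 1.181 1.306 -2.732
vertex 1.506 1.384 -2.464
vertex 0.933 -0.343 -1.955
endloop
endfacet
facet normal 0.638 -0.405 -0.655
outer loop
vertex 0.933 -0.343 -1.955
vertex 1.506 1.384 -2.464
vertex 1.259 -0.265 -1.686
endloop
endfacet
facet normal -0.134 -0.897 0.422
outer loop
vertex 0.933 -0.343 -1.955
vertex 1.259 -0.265 -1.686
vertex 0.766 -0.095 -1.481
endloop
endfacet
facet normal 0.135 0.896 -0.423
outer loop
vertex 1.506 1.384 -2.464
vertex 1.014 1.555 -2.259
vertex 1.543 1.562 -2.075
endloop
endfacet
facet normal 0.987 -0.158 -0.022
outer loop
vertex 1.506 1.384 -2.464
vertex 1.543 1.562 -2.075
vertex 1.259 -0.265 -1.686
endloop
endfacet
facet normal 0.987 -0.158 -0.020
outer loop
vertex 1.259 -0.265 -1.686
vertex 1.543 1.562 -2.075
vertex 1.295 -0.088 -1.298
endloop
endfacet
facet normal -0.134 -0.897 0.422
outer loop
vertex 1.259 -0.265 -1.686
vertex 1.295 -0.088 -1.298
vertex 0.766 -0.095 -1.481
endloop
endfacet
facet normal 0.135 0.897 -0.421
outer loop
vertex 1.543 1.562 -2.075
vertex 1.014 1.555 -2.259
vertex 1.27 1.735 -1.794
endloop
endfacet
facet normal 0.759 0.181 0.626
outer loop
vertex 1.543 1.562 -2.075
vertex 1.27 1.735 -1.794
vertex 1.295 -0.088 -1.298
endloop
endfacet
facet normal 0.759 0.181 0.626
outer loop
vertex 1.295 -0.088 -1.298
vertex 1.27 1.735 -1.794
vertex 1.022 0.086 -1.017
endloop
endfacet
facet normal -0.135 -0.896 0.424
outer loop
vertex 1.295 -0.088 -1.298
vertex 1.022 0.086 -1.017
vertex 0.766 -0.095 -1.481
endloop
endfacet
facet normal 0.135 0.897 -0.422
outer loop
vertex 1.27 1.735 -1.794
vertex 1.014 1.555 -2.259
vertex 0.847 1.803 -1.785
endloop
endfacet
facet normal 0.086 0.414 0.906
outer loop
vertex 1.27 1.735 -1.794
vertex 0.847 1.803 -1.785
vertex 1.022 0.086 -1.017
endloop
endfacet
facet normal 0.086 0.414 0.906
outer loop
vertex 1.022 0.086 -1.017
vertex 0.847 1.803 -1.785
vertex 0.599 0.154 -1.008
endloop
endfacet
facet normal -0.135 -0.896 0.424
outer loop
vertex 1.022 0.086 -1.017
vertex 0.599 0.154 -1.008
vertex 0.766 -0.095 -1.481
endloop
endfacet
facet normal 0.134 0.897 -0.422
outer loop
vertex 0.847 1.803 -1.785
vertex 1.014 1.555 -2.259
vertex 0.521 1.725 -2.054
endloop
endfacet
facet normal -0.638 0.405 0.655
outer loop
vertex 0.847 1.803 -1.785
vertex 0.521 1.725 -2.054
vertex 0.599 0.154 -1.008
endloop
endfacet
facet normal -0.638 0.405 0.655
outer loop
vertex 0.599 0.154 -1.008
vertex 0.521 1.725 -2.054
vertex 0.274 0.076 -1.276
endloop
endfacet
facet normal -0.135 -0.896 0.424
outer loop
vertex 0.599 0.154 -1.008
vertex 0.274 0.076 -1.276
vertex 0.766 -0.095 -1.481
endloop
endfacet
facet normal 0.134 0.897 -0.422
outer loop
vertex 0.521 1.725 -2.054
vertex 1.014 1.555 -2.259
vertex 0.485 1.548 -2.442
endloop
endfacet
facet normal -0.987 0.157 0.020
outer loop
vertex 0.521 1.725 -2.054
vertex 0.485 1.548 -2.442
vertex 0.274 0.076 -1.276
endloop
endfacet
facet normal -0.987 0.158 0.021
outer loop
vertex 0.274 0.076 -1.276
vertex 0.485 1.548 -2.442
vertex 0.237 -0.102 -1.665
endloop
endfacet
facet normal -0.135 -0.896 0.423
outer loop
vertex 0.274 0.076 -1.276
vertex 0.237 -0.102 -1.665
vertex 0.766 -0.095 -1.481
endloop
endfacet
facet normal 0.135 0.896 -0.424
outer loop
vertex 0.485 1.548 -2.442
vertex 1.014 1.555 -2.259
vertex 0.758 1.374 -2.723
endloop
endfacet
facet normal -0.759 -0.181 -0.626
outer loop
vertex 0.485 1.548 -2.442
vertex 0.758 1.374 -2.723
vertex 0.237 -0.102 -1.665
endloop
endfacet
facet normal -0.759 -0.181 -0.626
outer loop
vertex 0.237 -0.102 -1.665
vertex 0.758 1.374 -2.723
vertex 0.51 -0.275 -1.946
endloop
endfacet
facet normal -0.135 -0.897 0.421
outer loop
vertex 0.237 -0.102 -1.665
vertex 0.51 -0.275 -1.946
vertex 0.766 -0.095 -1.481
endloop
endfacet
facet normal 0.135 0.896 -0.424
outer loop
vertex 0.758 1.374 -2.723
vertex 1.014 1.555 -2.259
vertex 1.181 1.306 -2.732
endloop
endfacet
facet normal -0.086 -0.414 -0.906
outer loop
vertex 0.758 1.374 -2.723
vertex 1.181 1.306 -2.732
vertex 0.51 -0.275 -1.946
endloop
endfacet
facet normal -0.086 -0.414 -0.906
outer loop
vertex 0.51 -0.275 -1.946
vertex 1.181 1.306 -2.732
vertex 0.933 -0.343 -1.955
endloop
endfacet
facet normal -0.135 -0.897 0.422
outer loop
vertex 0.51 -0.275 -1.946
vertex 0.933 -0.343 -1.955
vertex 0.766 -0.095 -1.481
endloop
endfacet

endsolid


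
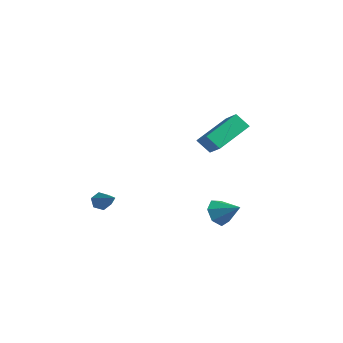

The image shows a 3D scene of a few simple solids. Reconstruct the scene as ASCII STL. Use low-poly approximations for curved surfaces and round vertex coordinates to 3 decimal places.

solid 
facet normal -0.838 -0.204 -0.506
outer loop
vertex 0.149 0.382 -4.0
vertex -0.117 -0.03 -3.393
vertex -0.211 0.729 -3.544
endloop
endfacet
facet normal 0.510 0.829 -0.228
outer loop
vertex 0.149 0.382 -4.0
vertex -0.211 0.729 -3.544
vertex 0.957 0.23 -2.747
endloop
endfacet
facet normal -0.839 -0.204 -0.504
outer loop
vertex -0.211 0.729 -3.544
vertex -0.117 -0.03 -3.393
vertex -0.499 0.504 -2.974
endloop
endfacet
facet normal 0.106 0.905 0.411
outer loop
vertex -0.211 0.729 -3.544
vertex -0.499 0.504 -2.974
vertex 0.957 0.23 -2.747
endloop
endfacet
facet normal -0.839 -0.203 -0.505
outer loop
vertex -0.499 0.504 -2.974
vertex -0.117 -0.03 -3.393
vertex -0.5 -0.123 -2.72
endloop
endfacet
facet normal -0.074 0.375 0.924
outer loop
vertex -0.499 0.504 -2.974
vertex -0.5 -0.123 -2.72
vertex 0.957 0.23 -2.747
endloop
endfacet
facet normal -0.839 -0.204 -0.505
outer loop
vertex -0.5 -0.123 -2.72
vertex -0.117 -0.03 -3.393
vertex -0.212 -0.681 -2.973
endloop
endfacet
facet normal 0.106 -0.365 0.925
outer loop
vertex -0.5 -0.123 -2.72
vertex -0.212 -0.681 -2.973
vertex 0.957 0.23 -2.747
endloop
endfacet
facet normal -0.839 -0.204 -0.505
outer loop
vertex -0.212 -0.681 -2.973
vertex -0.117 -0.03 -3.393
vertex 0.148 -0.749 -3.543
endloop
endfacet
facet normal 0.509 -0.756 0.412
outer loop
vertex -0.212 -0.681 -2.973
vertex 0.148 -0.749 -3.543
vertex 0.957 0.23 -2.747
endloop
endfacet
facet normal -0.839 -0.204 -0.505
outer loop
vertex 0.148 -0.749 -3.543
vertex -0.117 -0.03 -3.393
vertex 0.308 -0.276 -4.0
endloop
endfacet
facet normal 0.834 -0.503 -0.229
outer loop
vertex 0.148 -0.749 -3.543
vertex 0.308 -0.276 -4.0
vertex 0.957 0.23 -2.747
endloop
endfacet
facet normal -0.839 -0.203 -0.505
outer loop
vertex 0.308 -0.276 -4.0
vertex -0.117 -0.03 -3.393
vertex 0.149 0.382 -4.0
endloop
endfacet
facet normal 0.834 0.202 -0.513
outer loop
vertex 0.308 -0.276 -4.0
vertex 0.149 0.382 -4.0
vertex 0.957 0.23 -2.747
endloop
endfacet
facet normal -0.822 0.248 -0.512
outer loop
vertex -3.79 -3.215 -3.011
vertex -4.05 -3.602 -2.781
vertex -4.042 -3.129 -2.565
endloop
endfacet
facet normal 0.501 0.858 0.117
outer loop
vertex -3.79 -3.215 -3.011
vertex -4.042 -3.129 -2.565
vertex -2.67 -4.018 -1.919
endloop
endfacet
facet normal -0.822 0.248 -0.513
outer loop
vertex -4.042 -3.129 -2.565
vertex -4.05 -3.602 -2.781
vertex -4.303 -3.515 -2.334
endloop
endfacet
facet normal -0.049 0.537 0.842
outer loop
vertex -4.042 -3.129 -2.565
vertex -4.303 -3.515 -2.334
vertex -2.67 -4.018 -1.919
endloop
endfacet
facet normal -0.822 0.248 -0.513
outer loop
vertex -4.303 -3.515 -2.334
vertex -4.05 -3.602 -2.781
vertex -4.311 -3.988 -2.55
endloop
endfacet
facet normal -0.337 -0.386 0.859
outer loop
vertex -4.303 -3.515 -2.334
vertex -4.311 -3.988 -2.55
vertex -2.67 -4.018 -1.919
endloop
endfacet
facet normal -0.822 0.249 -0.513
outer loop
vertex -4.311 -3.988 -2.55
vertex -4.05 -3.602 -2.781
vertex -4.058 -4.074 -2.997
endloop
endfacet
facet normal -0.075 -0.986 0.147
outer loop
vertex -4.311 -3.988 -2.55
vertex -4.058 -4.074 -2.997
vertex -2.67 -4.018 -1.919
endloop
endfacet
facet normal -0.822 0.248 -0.512
outer loop
vertex -4.058 -4.074 -2.997
vertex -4.05 -3.602 -2.781
vertex -3.798 -3.688 -3.227
endloop
endfacet
facet normal 0.475 -0.664 -0.577
outer loop
vertex -4.058 -4.074 -2.997
vertex -3.798 -3.688 -3.227
vertex -2.67 -4.018 -1.919
endloop
endfacet
facet normal -0.822 0.248 -0.512
outer loop
vertex -3.798 -3.688 -3.227
vertex -4.05 -3.602 -2.781
vertex -3.79 -3.215 -3.011
endloop
endfacet
facet normal 0.763 0.258 -0.593
outer loop
vertex -3.798 -3.688 -3.227
vertex -3.79 -3.215 -3.011
vertex -2.67 -4.018 -1.919
endloop
endfacet
facet normal -0.629 -0.299 0.718
outer loop
vertex 1.353 -0.541 3.461
vertex 0.414 -0.184 2.786
vertex 1.266 -2.302 2.652
endloop
endfacet
facet normal 0.776 -0.295 0.558
outer loop
vertex 1.826 -2.036 2.014
vertex 1.353 -0.541 3.461
vertex 1.266 -2.302 2.652
endloop
endfacet
facet normal -0.629 -0.299 0.718
outer loop
vertex 1.266 -2.302 2.652
vertex 0.414 -0.184 2.786
vertex 0.327 -1.945 1.977
endloop
endfacet
facet normal -0.045 -0.907 -0.418
outer loop
vertex 0.327 -1.945 1.977
vertex 1.826 -2.036 2.014
vertex 1.266 -2.302 2.652
endloop
endfacet
facet normal 0.045 0.907 0.418
outer loop
vertex 1.353 -0.541 3.461
vertex 0.974 0.082 2.148
vertex 0.414 -0.184 2.786
endloop
endfacet
facet normal 0.776 -0.295 0.558
outer loop
vertex 1.913 -0.275 2.823
vertex 1.353 -0.541 3.461
vertex 1.826 -2.036 2.014
endloop
endfacet
facet normal 0.045 0.907 0.418
outer loop
vertex 1.913 -0.275 2.823
vertex 0.974 0.082 2.148
vertex 1.353 -0.541 3.461
endloop
endfacet
facet normal -0.776 0.295 -0.558
outer loop
vertex 0.414 -0.184 2.786
vertex 0.974 0.082 2.148
vertex 0.327 -1.945 1.977
endloop
endfacet
facet normal -0.045 -0.907 -0.418
outer loop
vertex 0.887 -1.679 1.339
vertex 1.826 -2.036 2.014
vertex 0.327 -1.945 1.977
endloop
endfacet
facet normal -0.776 0.295 -0.558
outer loop
vertex 0.327 -1.945 1.977
vertex 0.974 0.082 2.148
vertex 0.887 -1.679 1.339
endloop
endfacet
facet normal 0.629 0.299 -0.718
outer loop
vertex 0.887 -1.679 1.339
vertex 1.913 -0.275 2.823
vertex 1.826 -2.036 2.014
endloop
endfacet
facet normal 0.629 0.299 -0.718
outer loop
vertex 0.974 0.082 2.148
vertex 1.913 -0.275 2.823
vertex 0.887 -1.679 1.339
endloop
endfacet

endsolid


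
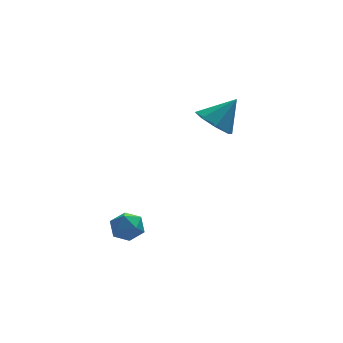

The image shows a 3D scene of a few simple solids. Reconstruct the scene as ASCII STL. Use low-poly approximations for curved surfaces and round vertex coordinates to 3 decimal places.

solid 
facet normal -0.428 0.435 0.792
outer loop
vertex -2.921 -2.923 -3.178
vertex -2.452 -3.261 -2.739
vertex -2.289 -2.608 -3.01
endloop
endfacet
facet normal -0.481 0.850 0.214
outer loop
vertex -2.921 -2.923 -3.178
vertex -2.289 -2.608 -3.01
vertex -2.54 -2.579 -3.69
endloop
endfacet
facet normal -0.826 0.482 -0.291
outer loop
vertex -2.921 -2.923 -3.178
vertex -2.54 -2.579 -3.69
vertex -2.858 -3.214 -3.839
endloop
endfacet
facet normal -0.987 -0.160 -0.024
outer loop
vertex -2.921 -2.923 -3.178
vertex -2.858 -3.214 -3.839
vertex -2.804 -3.635 -3.251
endloop
endfacet
facet normal -0.740 -0.188 0.646
outer loop
vertex -2.921 -2.923 -3.178
vertex -2.804 -3.635 -3.251
vertex -2.452 -3.261 -2.739
endloop
endfacet
facet normal 0.180 0.983 -0.025
outer loop
vertex -2.54 -2.579 -3.69
vertex -2.289 -2.608 -3.01
vertex -1.836 -2.705 -3.569
endloop
endfacet
facet normal 0.267 0.312 0.912
outer loop
vertex -2.289 -2.608 -3.01
vertex -2.452 -3.261 -2.739
vertex -1.782 -3.126 -2.981
endloop
endfacet
facet normal -0.241 -0.697 0.675
outer loop
vertex -2.452 -3.261 -2.739
vertex -2.804 -3.635 -3.251
vertex -2.1 -3.761 -3.13
endloop
endfacet
facet normal -0.641 -0.651 -0.407
outer loop
vertex -2.804 -3.635 -3.251
vertex -2.858 -3.214 -3.839
vertex -2.351 -3.732 -3.81
endloop
endfacet
facet normal -0.381 0.388 -0.839
outer loop
vertex -2.858 -3.214 -3.839
vertex -2.54 -2.579 -3.69
vertex -2.188 -3.079 -4.081
endloop
endfacet
facet normal 0.987 0.160 0.024
outer loop
vertex -1.719 -3.417 -3.642
vertex -1.836 -2.705 -3.569
vertex -1.782 -3.126 -2.981
endloop
endfacet
facet normal 0.826 -0.482 0.291
outer loop
vertex -1.719 -3.417 -3.642
vertex -1.782 -3.126 -2.981
vertex -2.1 -3.761 -3.13
endloop
endfacet
facet normal 0.481 -0.850 -0.214
outer loop
vertex -1.719 -3.417 -3.642
vertex -2.1 -3.761 -3.13
vertex -2.351 -3.732 -3.81
endloop
endfacet
facet normal 0.428 -0.435 -0.792
outer loop
vertex -1.719 -3.417 -3.642
vertex -2.351 -3.732 -3.81
vertex -2.188 -3.079 -4.081
endloop
endfacet
facet normal 0.740 0.188 -0.646
outer loop
vertex -1.719 -3.417 -3.642
vertex -2.188 -3.079 -4.081
vertex -1.836 -2.705 -3.569
endloop
endfacet
facet normal 0.641 0.651 0.407
outer loop
vertex -1.782 -3.126 -2.981
vertex -1.836 -2.705 -3.569
vertex -2.289 -2.608 -3.01
endloop
endfacet
facet normal 0.381 -0.388 0.839
outer loop
vertex -2.1 -3.761 -3.13
vertex -1.782 -3.126 -2.981
vertex -2.452 -3.261 -2.739
endloop
endfacet
facet normal -0.180 -0.983 0.025
outer loop
vertex -2.351 -3.732 -3.81
vertex -2.1 -3.761 -3.13
vertex -2.804 -3.635 -3.251
endloop
endfacet
facet normal -0.267 -0.312 -0.912
outer loop
vertex -2.188 -3.079 -4.081
vertex -2.351 -3.732 -3.81
vertex -2.858 -3.214 -3.839
endloop
endfacet
facet normal 0.241 0.697 -0.675
outer loop
vertex -1.836 -2.705 -3.569
vertex -2.188 -3.079 -4.081
vertex -2.54 -2.579 -3.69
endloop
endfacet
facet normal -0.653 -0.133 -0.746
outer loop
vertex 2.819 2.222 -1.844
vertex 2.221 1.829 -1.251
vertex 2.381 2.696 -1.545
endloop
endfacet
facet normal 0.705 0.705 -0.085
outer loop
vertex 2.819 2.222 -1.844
vertex 2.381 2.696 -1.545
vertex 3.219 2.031 -0.109
endloop
endfacet
facet normal -0.652 -0.133 -0.746
outer loop
vertex 2.381 2.696 -1.545
vertex 2.221 1.829 -1.251
vertex 1.849 2.662 -1.074
endloop
endfacet
facet normal 0.212 0.928 0.306
outer loop
vertex 2.381 2.696 -1.545
vertex 1.849 2.662 -1.074
vertex 3.219 2.031 -0.109
endloop
endfacet
facet normal -0.653 -0.133 -0.746
outer loop
vertex 1.849 2.662 -1.074
vertex 2.221 1.829 -1.251
vertex 1.535 2.14 -0.706
endloop
endfacet
facet normal -0.217 0.646 0.731
outer loop
vertex 1.849 2.662 -1.074
vertex 1.535 2.14 -0.706
vertex 3.219 2.031 -0.109
endloop
endfacet
facet normal -0.653 -0.133 -0.746
outer loop
vertex 1.535 2.14 -0.706
vertex 2.221 1.829 -1.251
vertex 1.622 1.436 -0.657
endloop
endfacet
facet normal -0.333 0.025 0.943
outer loop
vertex 1.535 2.14 -0.706
vertex 1.622 1.436 -0.657
vertex 3.219 2.031 -0.109
endloop
endfacet
facet normal -0.653 -0.132 -0.746
outer loop
vertex 1.622 1.436 -0.657
vertex 2.221 1.829 -1.251
vertex 2.06 0.961 -0.956
endloop
endfacet
facet normal -0.066 -0.574 0.816
outer loop
vertex 1.622 1.436 -0.657
vertex 2.06 0.961 -0.956
vertex 3.219 2.031 -0.109
endloop
endfacet
facet normal -0.652 -0.133 -0.746
outer loop
vertex 2.06 0.961 -0.956
vertex 2.221 1.829 -1.251
vertex 2.593 0.995 -1.428
endloop
endfacet
facet normal 0.427 -0.798 0.425
outer loop
vertex 2.06 0.961 -0.956
vertex 2.593 0.995 -1.428
vertex 3.219 2.031 -0.109
endloop
endfacet
facet normal -0.653 -0.133 -0.746
outer loop
vertex 2.593 0.995 -1.428
vertex 2.221 1.829 -1.251
vertex 2.907 1.517 -1.796
endloop
endfacet
facet normal 0.857 -0.516 -0.001
outer loop
vertex 2.593 0.995 -1.428
vertex 2.907 1.517 -1.796
vertex 3.219 2.031 -0.109
endloop
endfacet
facet normal -0.653 -0.132 -0.746
outer loop
vertex 2.907 1.517 -1.796
vertex 2.221 1.829 -1.251
vertex 2.819 2.222 -1.844
endloop
endfacet
facet normal 0.971 0.107 -0.212
outer loop
vertex 2.907 1.517 -1.796
vertex 2.819 2.222 -1.844
vertex 3.219 2.031 -0.109
endloop
endfacet

endsolid


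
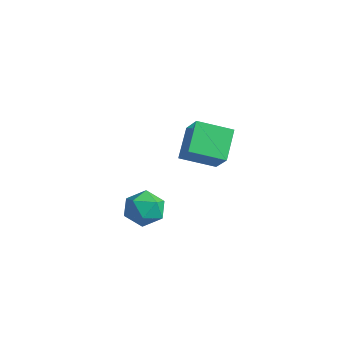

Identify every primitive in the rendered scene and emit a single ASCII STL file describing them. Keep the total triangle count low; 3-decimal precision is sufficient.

solid 
facet normal -0.468 0.620 0.629
outer loop
vertex 0.289 2.447 -0.25
vertex 1.395 3.979 -0.937
vertex -0.921 2.773 -1.472
endloop
endfacet
facet normal -0.550 -0.762 0.341
outer loop
vertex 0.025 1.521 -2.743
vertex 0.289 2.447 -0.25
vertex -0.921 2.773 -1.472
endloop
endfacet
facet normal -0.468 0.620 0.630
outer loop
vertex -0.921 2.773 -1.472
vertex 1.395 3.979 -0.937
vertex 0.185 4.305 -2.158
endloop
endfacet
facet normal -0.691 0.186 -0.698
outer loop
vertex 0.185 4.305 -2.158
vertex 0.025 1.521 -2.743
vertex -0.921 2.773 -1.472
endloop
endfacet
facet normal 0.691 -0.186 0.698
outer loop
vertex 0.289 2.447 -0.25
vertex 2.341 2.727 -2.208
vertex 1.395 3.979 -0.937
endloop
endfacet
facet normal -0.550 -0.762 0.341
outer loop
vertex 1.235 1.195 -1.522
vertex 0.289 2.447 -0.25
vertex 0.025 1.521 -2.743
endloop
endfacet
facet normal 0.691 -0.187 0.698
outer loop
vertex 1.235 1.195 -1.522
vertex 2.341 2.727 -2.208
vertex 0.289 2.447 -0.25
endloop
endfacet
facet normal 0.550 0.762 -0.341
outer loop
vertex 1.395 3.979 -0.937
vertex 2.341 2.727 -2.208
vertex 0.185 4.305 -2.158
endloop
endfacet
facet normal -0.692 0.186 -0.698
outer loop
vertex 1.131 3.053 -3.43
vertex 0.025 1.521 -2.743
vertex 0.185 4.305 -2.158
endloop
endfacet
facet normal 0.550 0.762 -0.341
outer loop
vertex 0.185 4.305 -2.158
vertex 2.341 2.727 -2.208
vertex 1.131 3.053 -3.43
endloop
endfacet
facet normal 0.468 -0.620 -0.629
outer loop
vertex 1.131 3.053 -3.43
vertex 1.235 1.195 -1.522
vertex 0.025 1.521 -2.743
endloop
endfacet
facet normal 0.469 -0.620 -0.629
outer loop
vertex 2.341 2.727 -2.208
vertex 1.235 1.195 -1.522
vertex 1.131 3.053 -3.43
endloop
endfacet
facet normal 0.157 -0.041 0.987
outer loop
vertex 2.629 -2.453 -2.106
vertex 2.991 -3.513 -2.208
vertex 3.72 -2.659 -2.288
endloop
endfacet
facet normal 0.242 0.624 0.743
outer loop
vertex 2.629 -2.453 -2.106
vertex 3.72 -2.659 -2.288
vertex 3.209 -1.816 -2.83
endloop
endfacet
facet normal -0.368 0.824 0.430
outer loop
vertex 2.629 -2.453 -2.106
vertex 3.209 -1.816 -2.83
vertex 2.165 -2.149 -3.085
endloop
endfacet
facet normal -0.830 0.283 0.481
outer loop
vertex 2.629 -2.453 -2.106
vertex 2.165 -2.149 -3.085
vertex 2.03 -3.197 -2.701
endloop
endfacet
facet normal -0.506 -0.252 0.825
outer loop
vertex 2.629 -2.453 -2.106
vertex 2.03 -3.197 -2.701
vertex 2.991 -3.513 -2.208
endloop
endfacet
facet normal 0.752 0.612 0.244
outer loop
vertex 3.209 -1.816 -2.83
vertex 3.72 -2.659 -2.288
vertex 3.93 -2.483 -3.379
endloop
endfacet
facet normal 0.614 -0.464 0.638
outer loop
vertex 3.72 -2.659 -2.288
vertex 2.991 -3.513 -2.208
vertex 3.795 -3.531 -2.995
endloop
endfacet
facet normal -0.458 -0.805 0.377
outer loop
vertex 2.991 -3.513 -2.208
vertex 2.03 -3.197 -2.701
vertex 2.751 -3.864 -3.25
endloop
endfacet
facet normal -0.982 0.061 -0.179
outer loop
vertex 2.03 -3.197 -2.701
vertex 2.165 -2.149 -3.085
vertex 2.24 -3.021 -3.792
endloop
endfacet
facet normal -0.235 0.936 -0.261
outer loop
vertex 2.165 -2.149 -3.085
vertex 3.209 -1.816 -2.83
vertex 2.969 -2.167 -3.872
endloop
endfacet
facet normal 0.830 -0.283 -0.481
outer loop
vertex 3.331 -3.227 -3.974
vertex 3.93 -2.483 -3.379
vertex 3.795 -3.531 -2.995
endloop
endfacet
facet normal 0.368 -0.824 -0.430
outer loop
vertex 3.331 -3.227 -3.974
vertex 3.795 -3.531 -2.995
vertex 2.751 -3.864 -3.25
endloop
endfacet
facet normal -0.242 -0.624 -0.743
outer loop
vertex 3.331 -3.227 -3.974
vertex 2.751 -3.864 -3.25
vertex 2.24 -3.021 -3.792
endloop
endfacet
facet normal -0.157 0.041 -0.987
outer loop
vertex 3.331 -3.227 -3.974
vertex 2.24 -3.021 -3.792
vertex 2.969 -2.167 -3.872
endloop
endfacet
facet normal 0.506 0.252 -0.825
outer loop
vertex 3.331 -3.227 -3.974
vertex 2.969 -2.167 -3.872
vertex 3.93 -2.483 -3.379
endloop
endfacet
facet normal 0.982 -0.061 0.179
outer loop
vertex 3.795 -3.531 -2.995
vertex 3.93 -2.483 -3.379
vertex 3.72 -2.659 -2.288
endloop
endfacet
facet normal 0.235 -0.936 0.261
outer loop
vertex 2.751 -3.864 -3.25
vertex 3.795 -3.531 -2.995
vertex 2.991 -3.513 -2.208
endloop
endfacet
facet normal -0.752 -0.612 -0.244
outer loop
vertex 2.24 -3.021 -3.792
vertex 2.751 -3.864 -3.25
vertex 2.03 -3.197 -2.701
endloop
endfacet
facet normal -0.614 0.464 -0.638
outer loop
vertex 2.969 -2.167 -3.872
vertex 2.24 -3.021 -3.792
vertex 2.165 -2.149 -3.085
endloop
endfacet
facet normal 0.458 0.805 -0.377
outer loop
vertex 3.93 -2.483 -3.379
vertex 2.969 -2.167 -3.872
vertex 3.209 -1.816 -2.83
endloop
endfacet

endsolid


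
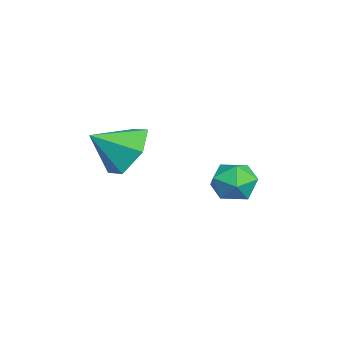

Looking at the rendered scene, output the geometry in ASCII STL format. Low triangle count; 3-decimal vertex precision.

solid 
facet normal 0.210 0.927 -0.312
outer loop
vertex 0.237 2.191 -4.418
vertex -0.575 2.431 -4.252
vertex 0.029 2.5 -3.64
endloop
endfacet
facet normal 0.788 0.614 -0.033
outer loop
vertex 0.237 2.191 -4.418
vertex 0.029 2.5 -3.64
vertex 0.556 1.82 -3.708
endloop
endfacet
facet normal 0.915 0.016 -0.403
outer loop
vertex 0.237 2.191 -4.418
vertex 0.556 1.82 -3.708
vertex 0.277 1.332 -4.361
endloop
endfacet
facet normal 0.415 -0.041 -0.909
outer loop
vertex 0.237 2.191 -4.418
vertex 0.277 1.332 -4.361
vertex -0.421 1.709 -4.697
endloop
endfacet
facet normal -0.020 0.521 -0.853
outer loop
vertex 0.237 2.191 -4.418
vertex -0.421 1.709 -4.697
vertex -0.575 2.431 -4.252
endloop
endfacet
facet normal 0.637 0.430 0.640
outer loop
vertex 0.556 1.82 -3.708
vertex 0.029 2.5 -3.64
vertex -0.059 1.831 -3.103
endloop
endfacet
facet normal -0.299 0.935 0.190
outer loop
vertex 0.029 2.5 -3.64
vertex -0.575 2.431 -4.252
vertex -0.757 2.208 -3.439
endloop
endfacet
facet normal -0.671 0.280 -0.687
outer loop
vertex -0.575 2.431 -4.252
vertex -0.421 1.709 -4.697
vertex -1.036 1.72 -4.092
endloop
endfacet
facet normal 0.035 -0.628 -0.777
outer loop
vertex -0.421 1.709 -4.697
vertex 0.277 1.332 -4.361
vertex -0.509 1.04 -4.16
endloop
endfacet
facet normal 0.843 -0.537 0.041
outer loop
vertex 0.277 1.332 -4.361
vertex 0.556 1.82 -3.708
vertex 0.095 1.109 -3.548
endloop
endfacet
facet normal -0.415 0.041 0.909
outer loop
vertex -0.717 1.349 -3.382
vertex -0.059 1.831 -3.103
vertex -0.757 2.208 -3.439
endloop
endfacet
facet normal -0.915 -0.016 0.403
outer loop
vertex -0.717 1.349 -3.382
vertex -0.757 2.208 -3.439
vertex -1.036 1.72 -4.092
endloop
endfacet
facet normal -0.788 -0.614 0.033
outer loop
vertex -0.717 1.349 -3.382
vertex -1.036 1.72 -4.092
vertex -0.509 1.04 -4.16
endloop
endfacet
facet normal -0.210 -0.927 0.312
outer loop
vertex -0.717 1.349 -3.382
vertex -0.509 1.04 -4.16
vertex 0.095 1.109 -3.548
endloop
endfacet
facet normal 0.020 -0.521 0.853
outer loop
vertex -0.717 1.349 -3.382
vertex 0.095 1.109 -3.548
vertex -0.059 1.831 -3.103
endloop
endfacet
facet normal -0.035 0.628 0.777
outer loop
vertex -0.757 2.208 -3.439
vertex -0.059 1.831 -3.103
vertex 0.029 2.5 -3.64
endloop
endfacet
facet normal -0.843 0.537 -0.041
outer loop
vertex -1.036 1.72 -4.092
vertex -0.757 2.208 -3.439
vertex -0.575 2.431 -4.252
endloop
endfacet
facet normal -0.637 -0.430 -0.640
outer loop
vertex -0.509 1.04 -4.16
vertex -1.036 1.72 -4.092
vertex -0.421 1.709 -4.697
endloop
endfacet
facet normal 0.299 -0.935 -0.190
outer loop
vertex 0.095 1.109 -3.548
vertex -0.509 1.04 -4.16
vertex 0.277 1.332 -4.361
endloop
endfacet
facet normal 0.671 -0.280 0.687
outer loop
vertex -0.059 1.831 -3.103
vertex 0.095 1.109 -3.548
vertex 0.556 1.82 -3.708
endloop
endfacet
facet normal -0.168 0.809 -0.563
outer loop
vertex 2.98 -1.58 -1.883
vertex 2.054 -1.442 -1.409
vertex 2.917 -0.99 -1.017
endloop
endfacet
facet normal 0.914 -0.301 0.272
outer loop
vertex 2.98 -1.58 -1.883
vertex 2.917 -0.99 -1.017
vertex 2.286 -2.558 -0.631
endloop
endfacet
facet normal -0.168 0.809 -0.563
outer loop
vertex 2.917 -0.99 -1.017
vertex 2.054 -1.442 -1.409
vertex 1.991 -0.852 -0.543
endloop
endfacet
facet normal 0.459 0.034 0.888
outer loop
vertex 2.917 -0.99 -1.017
vertex 1.991 -0.852 -0.543
vertex 2.286 -2.558 -0.631
endloop
endfacet
facet normal -0.168 0.809 -0.563
outer loop
vertex 1.991 -0.852 -0.543
vertex 2.054 -1.442 -1.409
vertex 1.128 -1.304 -0.934
endloop
endfacet
facet normal -0.362 -0.110 0.926
outer loop
vertex 1.991 -0.852 -0.543
vertex 1.128 -1.304 -0.934
vertex 2.286 -2.558 -0.631
endloop
endfacet
facet normal -0.168 0.809 -0.563
outer loop
vertex 1.128 -1.304 -0.934
vertex 2.054 -1.442 -1.409
vertex 1.191 -1.894 -1.8
endloop
endfacet
facet normal -0.729 -0.589 0.348
outer loop
vertex 1.128 -1.304 -0.934
vertex 1.191 -1.894 -1.8
vertex 2.286 -2.558 -0.631
endloop
endfacet
facet normal -0.168 0.809 -0.563
outer loop
vertex 1.191 -1.894 -1.8
vertex 2.054 -1.442 -1.409
vertex 2.117 -2.032 -2.275
endloop
endfacet
facet normal -0.275 -0.924 -0.267
outer loop
vertex 1.191 -1.894 -1.8
vertex 2.117 -2.032 -2.275
vertex 2.286 -2.558 -0.631
endloop
endfacet
facet normal -0.168 0.809 -0.563
outer loop
vertex 2.117 -2.032 -2.275
vertex 2.054 -1.442 -1.409
vertex 2.98 -1.58 -1.883
endloop
endfacet
facet normal 0.547 -0.779 -0.306
outer loop
vertex 2.117 -2.032 -2.275
vertex 2.98 -1.58 -1.883
vertex 2.286 -2.558 -0.631
endloop
endfacet

endsolid


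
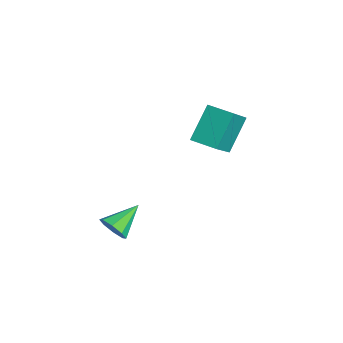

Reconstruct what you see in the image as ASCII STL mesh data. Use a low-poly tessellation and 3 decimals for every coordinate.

solid 
facet normal -0.493 0.559 -0.667
outer loop
vertex 0.937 2.124 3.514
vertex 1.905 2.821 3.382
vertex 1.539 1.028 2.151
endloop
endfacet
facet normal -0.807 -0.580 0.110
outer loop
vertex 2.535 -0.101 3.498
vertex 0.937 2.124 3.514
vertex 1.539 1.028 2.151
endloop
endfacet
facet normal -0.493 0.559 -0.667
outer loop
vertex 1.539 1.028 2.151
vertex 1.905 2.821 3.382
vertex 2.508 1.725 2.019
endloop
endfacet
facet normal 0.326 -0.592 -0.737
outer loop
vertex 2.508 1.725 2.019
vertex 2.535 -0.101 3.498
vertex 1.539 1.028 2.151
endloop
endfacet
facet normal -0.326 0.592 0.737
outer loop
vertex 0.937 2.124 3.514
vertex 2.901 1.692 4.729
vertex 1.905 2.821 3.382
endloop
endfacet
facet normal -0.807 -0.580 0.110
outer loop
vertex 1.932 0.995 4.861
vertex 0.937 2.124 3.514
vertex 2.535 -0.101 3.498
endloop
endfacet
facet normal -0.326 0.592 0.737
outer loop
vertex 1.932 0.995 4.861
vertex 2.901 1.692 4.729
vertex 0.937 2.124 3.514
endloop
endfacet
facet normal 0.807 0.581 -0.110
outer loop
vertex 1.905 2.821 3.382
vertex 2.901 1.692 4.729
vertex 2.508 1.725 2.019
endloop
endfacet
facet normal 0.326 -0.592 -0.737
outer loop
vertex 3.503 0.596 3.366
vertex 2.535 -0.101 3.498
vertex 2.508 1.725 2.019
endloop
endfacet
facet normal 0.807 0.580 -0.110
outer loop
vertex 2.508 1.725 2.019
vertex 2.901 1.692 4.729
vertex 3.503 0.596 3.366
endloop
endfacet
facet normal 0.493 -0.558 0.667
outer loop
vertex 3.503 0.596 3.366
vertex 1.932 0.995 4.861
vertex 2.535 -0.101 3.498
endloop
endfacet
facet normal 0.493 -0.559 0.667
outer loop
vertex 2.901 1.692 4.729
vertex 1.932 0.995 4.861
vertex 3.503 0.596 3.366
endloop
endfacet
facet normal 0.253 -0.862 -0.440
outer loop
vertex 2.936 -3.799 -0.187
vertex 2.569 -3.606 -0.776
vertex 3.247 -3.523 -0.549
endloop
endfacet
facet normal 0.625 0.261 0.736
outer loop
vertex 2.936 -3.799 -0.187
vertex 3.247 -3.523 -0.549
vertex 2.171 -2.254 -0.084
endloop
endfacet
facet normal 0.253 -0.861 -0.441
outer loop
vertex 3.247 -3.523 -0.549
vertex 2.569 -3.606 -0.776
vertex 3.161 -3.295 -1.043
endloop
endfacet
facet normal 0.780 0.608 0.145
outer loop
vertex 3.247 -3.523 -0.549
vertex 3.161 -3.295 -1.043
vertex 2.171 -2.254 -0.084
endloop
endfacet
facet normal 0.254 -0.861 -0.440
outer loop
vertex 3.161 -3.295 -1.043
vertex 2.569 -3.606 -0.776
vertex 2.728 -3.25 -1.381
endloop
endfacet
facet normal 0.420 0.798 -0.432
outer loop
vertex 3.161 -3.295 -1.043
vertex 2.728 -3.25 -1.381
vertex 2.171 -2.254 -0.084
endloop
endfacet
facet normal 0.253 -0.861 -0.440
outer loop
vertex 2.728 -3.25 -1.381
vertex 2.569 -3.606 -0.776
vertex 2.202 -3.413 -1.364
endloop
endfacet
facet normal -0.243 0.716 -0.654
outer loop
vertex 2.728 -3.25 -1.381
vertex 2.202 -3.413 -1.364
vertex 2.171 -2.254 -0.084
endloop
endfacet
facet normal 0.253 -0.861 -0.441
outer loop
vertex 2.202 -3.413 -1.364
vertex 2.569 -3.606 -0.776
vertex 1.891 -3.689 -1.003
endloop
endfacet
facet normal -0.822 0.412 -0.393
outer loop
vertex 2.202 -3.413 -1.364
vertex 1.891 -3.689 -1.003
vertex 2.171 -2.254 -0.084
endloop
endfacet
facet normal 0.253 -0.861 -0.441
outer loop
vertex 1.891 -3.689 -1.003
vertex 2.569 -3.606 -0.776
vertex 1.977 -3.917 -0.509
endloop
endfacet
facet normal -0.978 0.063 0.199
outer loop
vertex 1.891 -3.689 -1.003
vertex 1.977 -3.917 -0.509
vertex 2.171 -2.254 -0.084
endloop
endfacet
facet normal 0.254 -0.861 -0.440
outer loop
vertex 1.977 -3.917 -0.509
vertex 2.569 -3.606 -0.776
vertex 2.41 -3.962 -0.171
endloop
endfacet
facet normal -0.619 -0.126 0.776
outer loop
vertex 1.977 -3.917 -0.509
vertex 2.41 -3.962 -0.171
vertex 2.171 -2.254 -0.084
endloop
endfacet
facet normal 0.254 -0.861 -0.440
outer loop
vertex 2.41 -3.962 -0.171
vertex 2.569 -3.606 -0.776
vertex 2.936 -3.799 -0.187
endloop
endfacet
facet normal 0.044 -0.045 0.998
outer loop
vertex 2.41 -3.962 -0.171
vertex 2.936 -3.799 -0.187
vertex 2.171 -2.254 -0.084
endloop
endfacet

endsolid


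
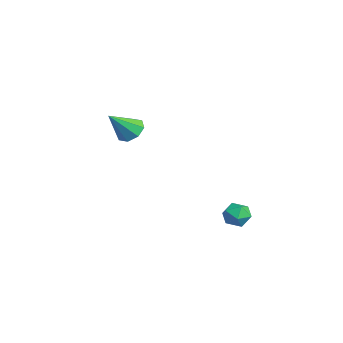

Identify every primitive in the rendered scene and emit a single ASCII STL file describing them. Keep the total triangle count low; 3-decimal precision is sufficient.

solid 
facet normal -0.262 0.653 -0.710
outer loop
vertex -2.828 -1.601 2.552
vertex -3.741 -1.834 2.675
vertex -3.156 -1.188 3.053
endloop
endfacet
facet normal 0.888 0.206 0.412
outer loop
vertex -2.828 -1.601 2.552
vertex -3.156 -1.188 3.053
vertex -3.199 -3.186 4.145
endloop
endfacet
facet normal -0.262 0.653 -0.711
outer loop
vertex -3.156 -1.188 3.053
vertex -3.741 -1.834 2.675
vertex -3.827 -1.153 3.332
endloop
endfacet
facet normal 0.364 0.441 0.821
outer loop
vertex -3.156 -1.188 3.053
vertex -3.827 -1.153 3.332
vertex -3.199 -3.186 4.145
endloop
endfacet
facet normal -0.263 0.653 -0.711
outer loop
vertex -3.827 -1.153 3.332
vertex -3.741 -1.834 2.675
vertex -4.447 -1.518 3.226
endloop
endfacet
facet normal -0.313 0.268 0.911
outer loop
vertex -3.827 -1.153 3.332
vertex -4.447 -1.518 3.226
vertex -3.199 -3.186 4.145
endloop
endfacet
facet normal -0.262 0.654 -0.710
outer loop
vertex -4.447 -1.518 3.226
vertex -3.741 -1.834 2.675
vertex -4.654 -2.067 2.797
endloop
endfacet
facet normal -0.747 -0.211 0.631
outer loop
vertex -4.447 -1.518 3.226
vertex -4.654 -2.067 2.797
vertex -3.199 -3.186 4.145
endloop
endfacet
facet normal -0.262 0.654 -0.710
outer loop
vertex -4.654 -2.067 2.797
vertex -3.741 -1.834 2.675
vertex -4.326 -2.48 2.296
endloop
endfacet
facet normal -0.683 -0.716 0.143
outer loop
vertex -4.654 -2.067 2.797
vertex -4.326 -2.48 2.296
vertex -3.199 -3.186 4.145
endloop
endfacet
facet normal -0.261 0.653 -0.710
outer loop
vertex -4.326 -2.48 2.296
vertex -3.741 -1.834 2.675
vertex -3.655 -2.515 2.017
endloop
endfacet
facet normal -0.160 -0.951 -0.266
outer loop
vertex -4.326 -2.48 2.296
vertex -3.655 -2.515 2.017
vertex -3.199 -3.186 4.145
endloop
endfacet
facet normal -0.262 0.653 -0.710
outer loop
vertex -3.655 -2.515 2.017
vertex -3.741 -1.834 2.675
vertex -3.035 -2.151 2.123
endloop
endfacet
facet normal 0.518 -0.778 -0.356
outer loop
vertex -3.655 -2.515 2.017
vertex -3.035 -2.151 2.123
vertex -3.199 -3.186 4.145
endloop
endfacet
facet normal -0.262 0.653 -0.711
outer loop
vertex -3.035 -2.151 2.123
vertex -3.741 -1.834 2.675
vertex -2.828 -1.601 2.552
endloop
endfacet
facet normal 0.951 -0.299 -0.076
outer loop
vertex -3.035 -2.151 2.123
vertex -2.828 -1.601 2.552
vertex -3.199 -3.186 4.145
endloop
endfacet
facet normal -0.924 -0.288 0.253
outer loop
vertex 2.779 2.436 -1.029
vertex 3.052 1.597 -0.986
vertex 3.089 2.111 -0.268
endloop
endfacet
facet normal -0.791 0.376 0.483
outer loop
vertex 2.779 2.436 -1.029
vertex 3.089 2.111 -0.268
vertex 3.317 2.924 -0.527
endloop
endfacet
facet normal -0.625 0.776 -0.084
outer loop
vertex 2.779 2.436 -1.029
vertex 3.317 2.924 -0.527
vertex 3.421 2.913 -1.404
endloop
endfacet
facet normal -0.655 0.360 -0.664
outer loop
vertex 2.779 2.436 -1.029
vertex 3.421 2.913 -1.404
vertex 3.258 2.093 -1.687
endloop
endfacet
facet normal -0.839 -0.296 -0.456
outer loop
vertex 2.779 2.436 -1.029
vertex 3.258 2.093 -1.687
vertex 3.052 1.597 -0.986
endloop
endfacet
facet normal -0.220 0.352 0.910
outer loop
vertex 3.317 2.924 -0.527
vertex 3.089 2.111 -0.268
vertex 3.922 2.387 -0.173
endloop
endfacet
facet normal -0.435 -0.722 0.539
outer loop
vertex 3.089 2.111 -0.268
vertex 3.052 1.597 -0.986
vertex 3.759 1.567 -0.456
endloop
endfacet
facet normal -0.297 -0.736 -0.608
outer loop
vertex 3.052 1.597 -0.986
vertex 3.258 2.093 -1.687
vertex 3.863 1.556 -1.333
endloop
endfacet
facet normal -0.000 0.326 -0.945
outer loop
vertex 3.258 2.093 -1.687
vertex 3.421 2.913 -1.404
vertex 4.091 2.369 -1.592
endloop
endfacet
facet normal 0.048 0.999 -0.007
outer loop
vertex 3.421 2.913 -1.404
vertex 3.317 2.924 -0.527
vertex 4.128 2.883 -0.874
endloop
endfacet
facet normal 0.655 -0.360 0.664
outer loop
vertex 4.401 2.044 -0.831
vertex 3.922 2.387 -0.173
vertex 3.759 1.567 -0.456
endloop
endfacet
facet normal 0.625 -0.776 0.084
outer loop
vertex 4.401 2.044 -0.831
vertex 3.759 1.567 -0.456
vertex 3.863 1.556 -1.333
endloop
endfacet
facet normal 0.791 -0.376 -0.483
outer loop
vertex 4.401 2.044 -0.831
vertex 3.863 1.556 -1.333
vertex 4.091 2.369 -1.592
endloop
endfacet
facet normal 0.924 0.288 -0.253
outer loop
vertex 4.401 2.044 -0.831
vertex 4.091 2.369 -1.592
vertex 4.128 2.883 -0.874
endloop
endfacet
facet normal 0.839 0.296 0.456
outer loop
vertex 4.401 2.044 -0.831
vertex 4.128 2.883 -0.874
vertex 3.922 2.387 -0.173
endloop
endfacet
facet normal 0.000 -0.326 0.945
outer loop
vertex 3.759 1.567 -0.456
vertex 3.922 2.387 -0.173
vertex 3.089 2.111 -0.268
endloop
endfacet
facet normal -0.048 -0.999 0.007
outer loop
vertex 3.863 1.556 -1.333
vertex 3.759 1.567 -0.456
vertex 3.052 1.597 -0.986
endloop
endfacet
facet normal 0.220 -0.352 -0.910
outer loop
vertex 4.091 2.369 -1.592
vertex 3.863 1.556 -1.333
vertex 3.258 2.093 -1.687
endloop
endfacet
facet normal 0.435 0.722 -0.539
outer loop
vertex 4.128 2.883 -0.874
vertex 4.091 2.369 -1.592
vertex 3.421 2.913 -1.404
endloop
endfacet
facet normal 0.297 0.736 0.608
outer loop
vertex 3.922 2.387 -0.173
vertex 4.128 2.883 -0.874
vertex 3.317 2.924 -0.527
endloop
endfacet

endsolid


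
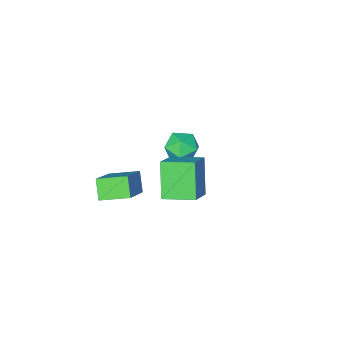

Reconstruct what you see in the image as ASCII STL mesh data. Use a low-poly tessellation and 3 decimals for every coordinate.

solid 
facet normal -0.738 0.644 0.201
outer loop
vertex 3.269 -0.46 -1.905
vertex 3.526 0.054 -2.611
vertex 1.945 -1.573 -3.199
endloop
endfacet
facet normal -0.283 -0.565 0.775
outer loop
vertex 2.794 -2.314 -3.429
vertex 3.269 -0.46 -1.905
vertex 1.945 -1.573 -3.199
endloop
endfacet
facet normal -0.738 0.644 0.201
outer loop
vertex 1.945 -1.573 -3.199
vertex 3.526 0.054 -2.611
vertex 2.202 -1.059 -3.904
endloop
endfacet
facet normal -0.612 -0.516 -0.599
outer loop
vertex 2.202 -1.059 -3.904
vertex 2.794 -2.314 -3.429
vertex 1.945 -1.573 -3.199
endloop
endfacet
facet normal 0.613 0.516 0.599
outer loop
vertex 3.269 -0.46 -1.905
vertex 4.375 -0.687 -2.841
vertex 3.526 0.054 -2.611
endloop
endfacet
facet normal -0.282 -0.565 0.775
outer loop
vertex 4.118 -1.201 -2.136
vertex 3.269 -0.46 -1.905
vertex 2.794 -2.314 -3.429
endloop
endfacet
facet normal 0.613 0.515 0.599
outer loop
vertex 4.118 -1.201 -2.136
vertex 4.375 -0.687 -2.841
vertex 3.269 -0.46 -1.905
endloop
endfacet
facet normal 0.283 0.565 -0.775
outer loop
vertex 3.526 0.054 -2.611
vertex 4.375 -0.687 -2.841
vertex 2.202 -1.059 -3.904
endloop
endfacet
facet normal -0.613 -0.516 -0.599
outer loop
vertex 3.051 -1.8 -4.135
vertex 2.794 -2.314 -3.429
vertex 2.202 -1.059 -3.904
endloop
endfacet
facet normal 0.282 0.565 -0.775
outer loop
vertex 2.202 -1.059 -3.904
vertex 4.375 -0.687 -2.841
vertex 3.051 -1.8 -4.135
endloop
endfacet
facet normal 0.738 -0.645 -0.201
outer loop
vertex 3.051 -1.8 -4.135
vertex 4.118 -1.201 -2.136
vertex 2.794 -2.314 -3.429
endloop
endfacet
facet normal 0.738 -0.644 -0.201
outer loop
vertex 4.375 -0.687 -2.841
vertex 4.118 -1.201 -2.136
vertex 3.051 -1.8 -4.135
endloop
endfacet
facet normal -0.635 0.753 0.172
outer loop
vertex 2.637 2.571 0.768
vertex 3.105 3.254 -0.495
vertex 1.787 1.998 0.143
endloop
endfacet
facet normal -0.310 -0.452 0.836
outer loop
vertex 2.555 1.086 -0.065
vertex 2.637 2.571 0.768
vertex 1.787 1.998 0.143
endloop
endfacet
facet normal -0.635 0.753 0.172
outer loop
vertex 1.787 1.998 0.143
vertex 3.105 3.254 -0.495
vertex 2.256 2.681 -1.12
endloop
endfacet
facet normal -0.708 -0.477 -0.521
outer loop
vertex 2.256 2.681 -1.12
vertex 2.555 1.086 -0.065
vertex 1.787 1.998 0.143
endloop
endfacet
facet normal 0.708 0.477 0.520
outer loop
vertex 2.637 2.571 0.768
vertex 3.873 2.342 -0.703
vertex 3.105 3.254 -0.495
endloop
endfacet
facet normal -0.311 -0.452 0.836
outer loop
vertex 3.404 1.659 0.56
vertex 2.637 2.571 0.768
vertex 2.555 1.086 -0.065
endloop
endfacet
facet normal 0.708 0.477 0.521
outer loop
vertex 3.404 1.659 0.56
vertex 3.873 2.342 -0.703
vertex 2.637 2.571 0.768
endloop
endfacet
facet normal 0.310 0.452 -0.836
outer loop
vertex 3.105 3.254 -0.495
vertex 3.873 2.342 -0.703
vertex 2.256 2.681 -1.12
endloop
endfacet
facet normal -0.708 -0.477 -0.520
outer loop
vertex 3.023 1.769 -1.328
vertex 2.555 1.086 -0.065
vertex 2.256 2.681 -1.12
endloop
endfacet
facet normal 0.310 0.452 -0.836
outer loop
vertex 2.256 2.681 -1.12
vertex 3.873 2.342 -0.703
vertex 3.023 1.769 -1.328
endloop
endfacet
facet normal 0.635 -0.753 -0.172
outer loop
vertex 3.023 1.769 -1.328
vertex 3.404 1.659 0.56
vertex 2.555 1.086 -0.065
endloop
endfacet
facet normal 0.634 -0.754 -0.172
outer loop
vertex 3.873 2.342 -0.703
vertex 3.404 1.659 0.56
vertex 3.023 1.769 -1.328
endloop
endfacet
facet normal -0.821 0.492 0.289
outer loop
vertex -0.946 -1.826 -3.53
vertex -0.784 -1.98 -2.807
vertex -0.518 -1.348 -3.128
endloop
endfacet
facet normal -0.559 0.766 -0.316
outer loop
vertex -0.946 -1.826 -3.53
vertex -0.518 -1.348 -3.128
vertex -0.334 -1.509 -3.844
endloop
endfacet
facet normal -0.541 0.247 -0.804
outer loop
vertex -0.946 -1.826 -3.53
vertex -0.334 -1.509 -3.844
vertex -0.487 -2.241 -3.966
endloop
endfacet
facet normal -0.792 -0.348 -0.502
outer loop
vertex -0.946 -1.826 -3.53
vertex -0.487 -2.241 -3.966
vertex -0.766 -2.532 -3.325
endloop
endfacet
facet normal -0.965 -0.195 0.175
outer loop
vertex -0.946 -1.826 -3.53
vertex -0.766 -2.532 -3.325
vertex -0.784 -1.98 -2.807
endloop
endfacet
facet normal 0.112 0.975 -0.190
outer loop
vertex -0.334 -1.509 -3.844
vertex -0.518 -1.348 -3.128
vertex 0.206 -1.468 -3.315
endloop
endfacet
facet normal -0.312 0.531 0.787
outer loop
vertex -0.518 -1.348 -3.128
vertex -0.784 -1.98 -2.807
vertex -0.073 -1.759 -2.674
endloop
endfacet
facet normal -0.546 -0.583 0.602
outer loop
vertex -0.784 -1.98 -2.807
vertex -0.766 -2.532 -3.325
vertex -0.226 -2.491 -2.796
endloop
endfacet
facet normal -0.265 -0.830 -0.492
outer loop
vertex -0.766 -2.532 -3.325
vertex -0.487 -2.241 -3.966
vertex -0.042 -2.652 -3.512
endloop
endfacet
facet normal 0.142 0.134 -0.981
outer loop
vertex -0.487 -2.241 -3.966
vertex -0.334 -1.509 -3.844
vertex 0.224 -2.02 -3.833
endloop
endfacet
facet normal 0.792 0.348 0.502
outer loop
vertex 0.386 -2.174 -3.11
vertex 0.206 -1.468 -3.315
vertex -0.073 -1.759 -2.674
endloop
endfacet
facet normal 0.541 -0.247 0.804
outer loop
vertex 0.386 -2.174 -3.11
vertex -0.073 -1.759 -2.674
vertex -0.226 -2.491 -2.796
endloop
endfacet
facet normal 0.559 -0.766 0.316
outer loop
vertex 0.386 -2.174 -3.11
vertex -0.226 -2.491 -2.796
vertex -0.042 -2.652 -3.512
endloop
endfacet
facet normal 0.821 -0.492 -0.289
outer loop
vertex 0.386 -2.174 -3.11
vertex -0.042 -2.652 -3.512
vertex 0.224 -2.02 -3.833
endloop
endfacet
facet normal 0.965 0.195 -0.175
outer loop
vertex 0.386 -2.174 -3.11
vertex 0.224 -2.02 -3.833
vertex 0.206 -1.468 -3.315
endloop
endfacet
facet normal 0.265 0.830 0.492
outer loop
vertex -0.073 -1.759 -2.674
vertex 0.206 -1.468 -3.315
vertex -0.518 -1.348 -3.128
endloop
endfacet
facet normal -0.142 -0.134 0.981
outer loop
vertex -0.226 -2.491 -2.796
vertex -0.073 -1.759 -2.674
vertex -0.784 -1.98 -2.807
endloop
endfacet
facet normal -0.112 -0.975 0.190
outer loop
vertex -0.042 -2.652 -3.512
vertex -0.226 -2.491 -2.796
vertex -0.766 -2.532 -3.325
endloop
endfacet
facet normal 0.312 -0.531 -0.787
outer loop
vertex 0.224 -2.02 -3.833
vertex -0.042 -2.652 -3.512
vertex -0.487 -2.241 -3.966
endloop
endfacet
facet normal 0.546 0.583 -0.602
outer loop
vertex 0.206 -1.468 -3.315
vertex 0.224 -2.02 -3.833
vertex -0.334 -1.509 -3.844
endloop
endfacet

endsolid
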